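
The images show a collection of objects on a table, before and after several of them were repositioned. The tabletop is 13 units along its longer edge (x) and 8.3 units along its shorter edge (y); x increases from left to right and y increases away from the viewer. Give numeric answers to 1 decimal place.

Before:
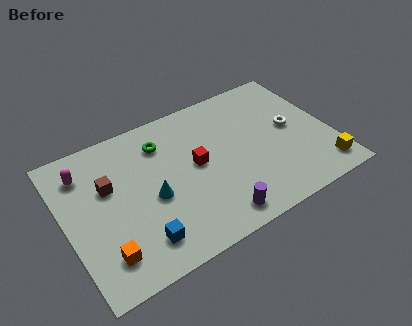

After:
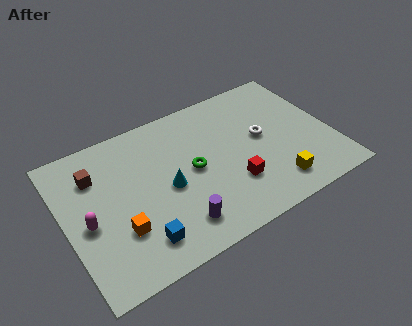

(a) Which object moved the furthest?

the magenta capsule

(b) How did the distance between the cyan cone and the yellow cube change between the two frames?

-3.0

Before: roughly 8.4 units apart; after: 5.4. That's 3.0 units closer together.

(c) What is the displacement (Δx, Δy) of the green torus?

(1.2, -2.2)

The green torus was at about (5.0, 6.4) and moved to about (6.2, 4.2).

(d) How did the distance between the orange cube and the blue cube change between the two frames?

-0.4

The distance was about 1.7 in the first image and 1.3 in the second, so they moved 0.4 units closer together.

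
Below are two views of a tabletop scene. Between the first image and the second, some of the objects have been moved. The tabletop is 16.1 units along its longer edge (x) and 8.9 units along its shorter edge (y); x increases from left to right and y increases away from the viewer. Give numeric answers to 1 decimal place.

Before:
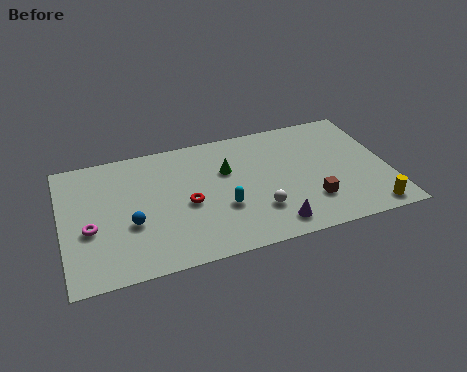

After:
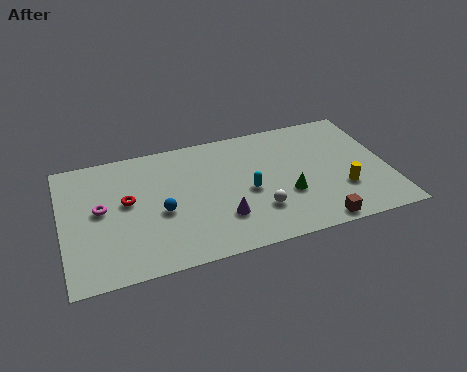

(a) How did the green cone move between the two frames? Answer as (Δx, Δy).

(2.8, -2.6)

The green cone was at about (8.2, 5.8) and moved to about (11.0, 3.2).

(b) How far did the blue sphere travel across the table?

1.6

From (3.3, 3.4) to (4.8, 3.8), the blue sphere covered √(1.5² + 0.4²) ≈ 1.6 units.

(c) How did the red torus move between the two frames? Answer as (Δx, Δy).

(-2.9, 1.0)

From the two frames, the red torus sits at roughly (6.1, 4.0) before and (3.2, 5.0) after.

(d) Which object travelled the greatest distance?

the green cone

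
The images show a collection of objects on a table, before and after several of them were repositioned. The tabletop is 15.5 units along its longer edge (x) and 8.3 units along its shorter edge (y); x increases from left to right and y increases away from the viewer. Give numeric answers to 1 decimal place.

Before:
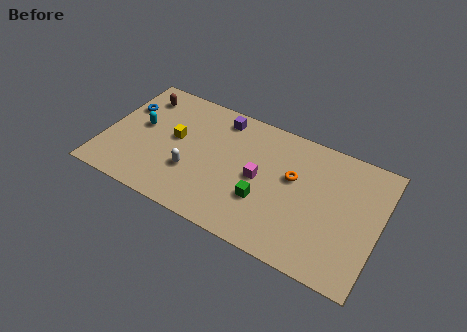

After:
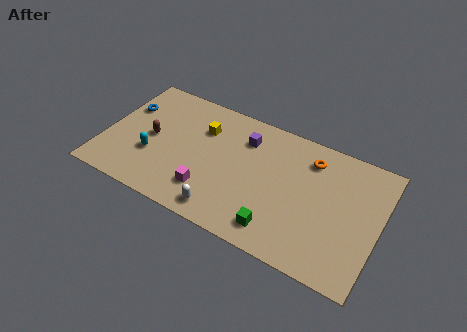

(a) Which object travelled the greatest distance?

the magenta cube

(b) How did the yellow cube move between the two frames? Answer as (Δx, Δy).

(1.4, 1.3)

From the two frames, the yellow cube sits at roughly (3.9, 4.6) before and (5.3, 5.9) after.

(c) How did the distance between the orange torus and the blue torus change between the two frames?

+0.8

Before: roughly 9.7 units apart; after: 10.5. That's 0.8 units further apart.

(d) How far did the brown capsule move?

2.8

The brown capsule was near (1.6, 6.7) before and (2.6, 4.1) after, so it travelled √(1.0² + 2.6²) ≈ 2.8 units.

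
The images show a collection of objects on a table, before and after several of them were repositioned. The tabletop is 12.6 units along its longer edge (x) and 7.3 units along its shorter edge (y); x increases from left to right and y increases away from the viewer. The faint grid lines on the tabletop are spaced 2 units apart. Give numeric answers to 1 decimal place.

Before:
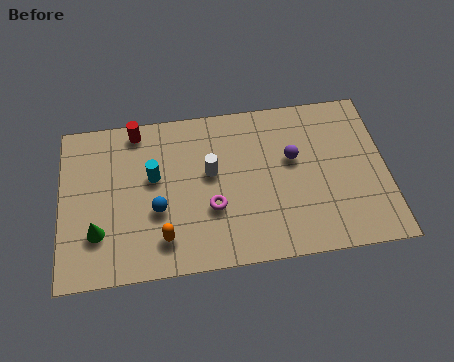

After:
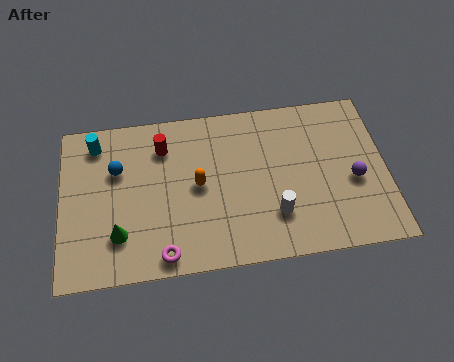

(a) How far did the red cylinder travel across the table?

1.3

The red cylinder was near (3.0, 6.5) before and (4.0, 5.6) after, so it travelled √(1.0² + 0.9²) ≈ 1.3 units.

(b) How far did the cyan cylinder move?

2.8

The cyan cylinder moved from about (3.6, 4.3) to (1.4, 6.1), a distance of √(2.2² + 1.8²) ≈ 2.8.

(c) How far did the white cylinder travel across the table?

3.3

The white cylinder was near (5.8, 4.2) before and (8.2, 2.0) after, so it travelled √(2.4² + 2.2²) ≈ 3.3 units.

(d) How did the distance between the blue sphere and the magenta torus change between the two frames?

+2.2

The distance was about 2.1 in the first image and 4.3 in the second, so they moved 2.2 units further apart.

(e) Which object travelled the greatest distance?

the white cylinder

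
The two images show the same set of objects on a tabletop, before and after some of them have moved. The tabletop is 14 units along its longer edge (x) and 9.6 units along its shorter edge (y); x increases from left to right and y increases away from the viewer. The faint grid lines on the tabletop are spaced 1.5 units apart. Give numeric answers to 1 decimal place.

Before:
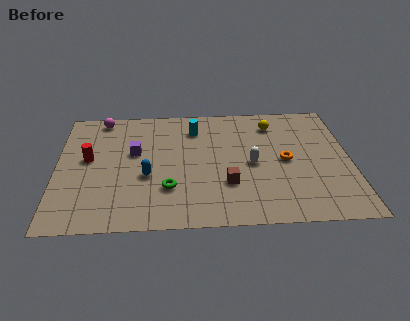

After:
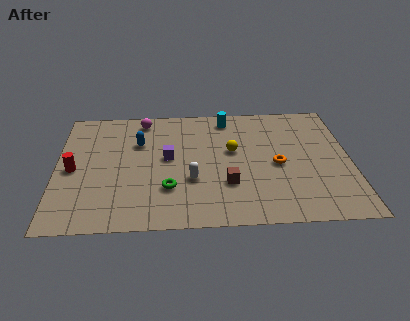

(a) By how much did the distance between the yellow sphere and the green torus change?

-2.9

Before: roughly 7.1 units apart; after: 4.2. That's 2.9 units closer together.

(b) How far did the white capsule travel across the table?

3.1

From (9.3, 4.5) to (6.4, 3.4), the white capsule covered √(2.9² + 1.1²) ≈ 3.1 units.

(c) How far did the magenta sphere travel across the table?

2.0

From (2.1, 8.6) to (4.1, 8.4), the magenta sphere covered √(2.0² + 0.2²) ≈ 2.0 units.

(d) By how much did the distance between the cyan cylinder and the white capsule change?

+1.2

The distance was about 4.0 in the first image and 5.2 in the second, so they moved 1.2 units further apart.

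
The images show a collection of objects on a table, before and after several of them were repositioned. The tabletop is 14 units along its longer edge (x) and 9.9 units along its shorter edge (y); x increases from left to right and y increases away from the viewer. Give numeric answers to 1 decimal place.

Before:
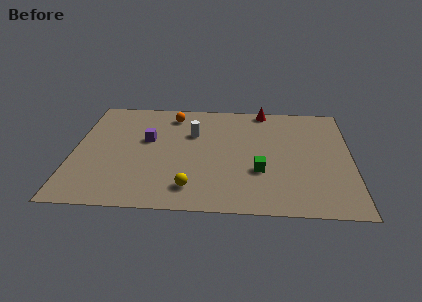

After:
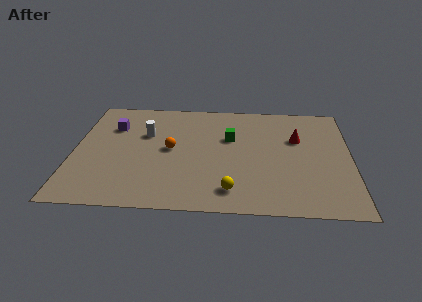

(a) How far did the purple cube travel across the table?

2.1

The purple cube was near (3.7, 5.9) before and (1.9, 7.0) after, so it travelled √(1.8² + 1.1²) ≈ 2.1 units.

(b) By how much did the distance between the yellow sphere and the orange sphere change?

-2.0

Before: roughly 6.6 units apart; after: 4.6. That's 2.0 units closer together.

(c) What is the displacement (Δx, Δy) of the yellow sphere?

(2.0, -0.1)

The yellow sphere started near (6.0, 1.8) and ended near (8.0, 1.7).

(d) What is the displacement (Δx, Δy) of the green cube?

(-1.5, 2.9)

The green cube was at about (9.4, 3.4) and moved to about (7.9, 6.3).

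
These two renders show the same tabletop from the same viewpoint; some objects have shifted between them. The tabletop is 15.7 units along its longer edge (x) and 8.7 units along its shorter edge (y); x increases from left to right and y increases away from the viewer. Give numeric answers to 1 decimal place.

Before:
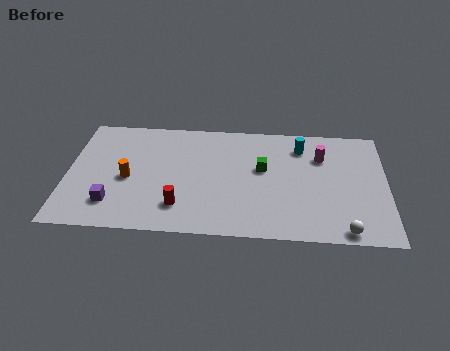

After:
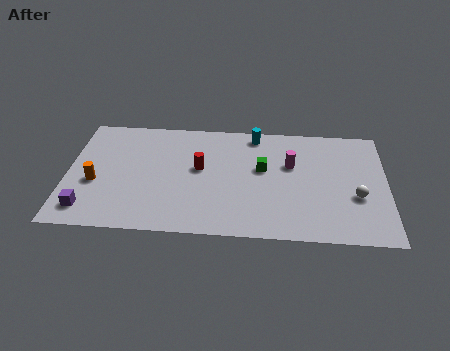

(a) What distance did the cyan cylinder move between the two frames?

2.4

The cyan cylinder was near (11.5, 6.9) before and (9.2, 7.7) after, so it travelled √(2.3² + 0.8²) ≈ 2.4 units.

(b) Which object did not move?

the green cube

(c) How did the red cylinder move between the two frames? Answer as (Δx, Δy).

(0.9, 2.9)

The red cylinder started near (5.6, 2.0) and ended near (6.5, 4.9).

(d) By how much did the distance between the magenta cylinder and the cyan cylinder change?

+1.6

The distance was about 1.2 in the first image and 2.8 in the second, so they moved 1.6 units further apart.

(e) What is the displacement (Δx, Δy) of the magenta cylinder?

(-1.5, -0.7)

The magenta cylinder started near (12.5, 6.2) and ended near (11.0, 5.5).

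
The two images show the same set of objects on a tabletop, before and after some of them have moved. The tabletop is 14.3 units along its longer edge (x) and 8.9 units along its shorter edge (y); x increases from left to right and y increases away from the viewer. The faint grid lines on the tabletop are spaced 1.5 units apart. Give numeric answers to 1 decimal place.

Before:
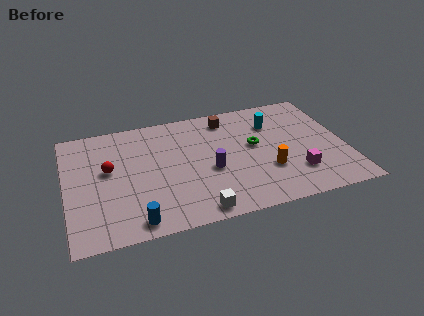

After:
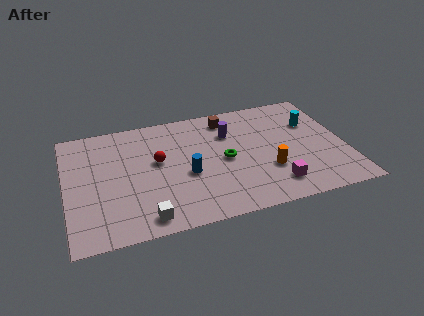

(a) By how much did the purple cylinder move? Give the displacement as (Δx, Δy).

(1.2, 2.6)

The purple cylinder was at about (7.3, 3.7) and moved to about (8.5, 6.3).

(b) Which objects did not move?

the brown cube and the orange cylinder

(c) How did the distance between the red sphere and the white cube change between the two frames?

-1.8

They were about 5.9 units apart before and 4.1 after — 1.8 units closer together.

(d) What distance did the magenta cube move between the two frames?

1.3

The magenta cube was near (11.6, 2.3) before and (10.4, 1.7) after, so it travelled √(1.2² + 0.6²) ≈ 1.3 units.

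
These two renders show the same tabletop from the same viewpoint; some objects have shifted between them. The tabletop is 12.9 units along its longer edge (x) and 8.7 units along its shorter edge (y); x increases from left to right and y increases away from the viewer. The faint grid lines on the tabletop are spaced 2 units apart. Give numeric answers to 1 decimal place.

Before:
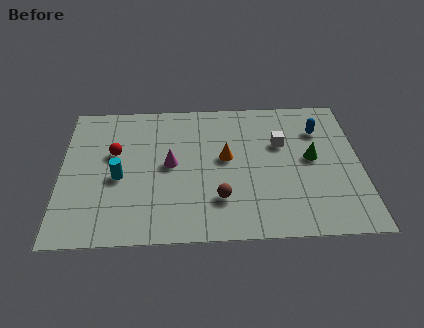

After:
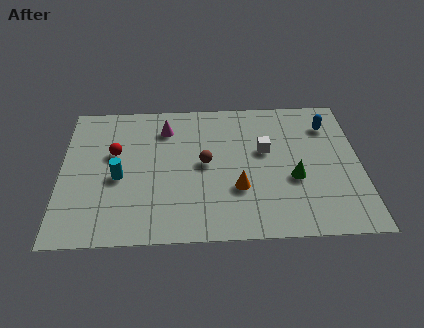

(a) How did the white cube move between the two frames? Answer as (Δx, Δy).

(-0.7, -0.4)

From the two frames, the white cube sits at roughly (9.5, 5.6) before and (8.8, 5.2) after.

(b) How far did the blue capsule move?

0.5

The blue capsule moved from about (11.2, 6.4) to (11.6, 6.7), a distance of √(0.4² + 0.3²) ≈ 0.5.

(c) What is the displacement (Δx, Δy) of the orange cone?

(0.5, -1.9)

From the two frames, the orange cone sits at roughly (7.1, 4.8) before and (7.6, 2.9) after.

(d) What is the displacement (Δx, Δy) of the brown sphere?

(-0.6, 2.2)

The brown sphere was at about (6.8, 2.3) and moved to about (6.2, 4.5).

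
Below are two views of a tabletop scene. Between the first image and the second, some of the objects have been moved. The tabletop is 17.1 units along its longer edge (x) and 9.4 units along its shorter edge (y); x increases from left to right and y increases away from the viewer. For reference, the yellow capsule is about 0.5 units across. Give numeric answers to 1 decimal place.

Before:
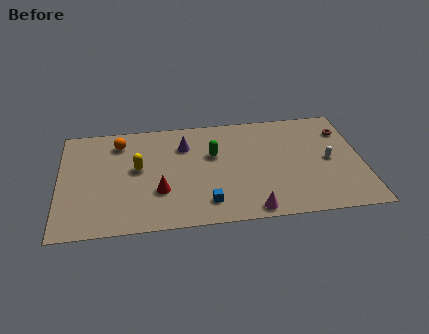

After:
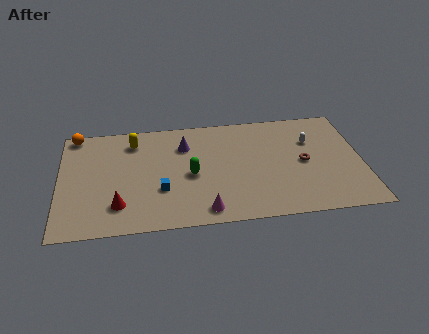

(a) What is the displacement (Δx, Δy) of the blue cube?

(-2.5, 1.4)

From the two frames, the blue cube sits at roughly (8.2, 1.8) before and (5.7, 3.2) after.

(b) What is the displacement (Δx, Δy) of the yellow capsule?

(-0.2, 2.4)

From the two frames, the yellow capsule sits at roughly (4.4, 5.2) before and (4.2, 7.6) after.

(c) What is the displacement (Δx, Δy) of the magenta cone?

(-2.6, 0.3)

The magenta cone was at about (10.7, 0.9) and moved to about (8.1, 1.2).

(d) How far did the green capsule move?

2.1

The green capsule moved from about (8.7, 5.9) to (7.4, 4.3), a distance of √(1.3² + 1.6²) ≈ 2.1.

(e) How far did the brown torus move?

3.5

The brown torus moved from about (16.2, 7.1) to (13.8, 4.6), a distance of √(2.4² + 2.5²) ≈ 3.5.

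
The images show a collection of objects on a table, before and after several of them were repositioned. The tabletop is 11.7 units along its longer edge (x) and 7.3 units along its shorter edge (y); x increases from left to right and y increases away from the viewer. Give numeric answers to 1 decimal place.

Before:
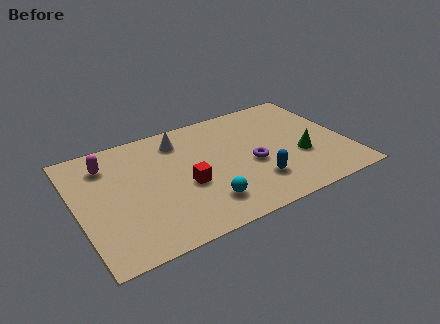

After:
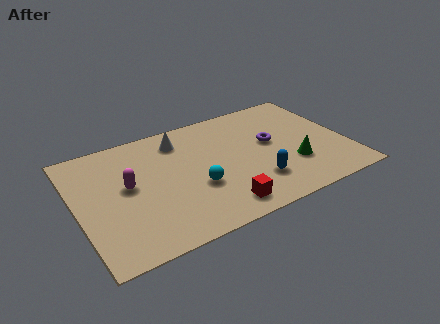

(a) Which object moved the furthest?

the red cube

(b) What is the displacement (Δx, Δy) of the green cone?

(-0.4, -0.4)

The green cone started near (9.6, 2.7) and ended near (9.2, 2.3).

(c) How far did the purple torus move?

1.4

The purple torus was near (7.5, 3.1) before and (8.5, 4.1) after, so it travelled √(1.0² + 1.0²) ≈ 1.4 units.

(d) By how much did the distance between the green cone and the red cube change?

-1.4

Before: roughly 5.0 units apart; after: 3.6. That's 1.4 units closer together.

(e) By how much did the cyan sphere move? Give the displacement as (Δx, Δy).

(-0.2, 1.1)

From the two frames, the cyan sphere sits at roughly (5.2, 1.6) before and (5.0, 2.7) after.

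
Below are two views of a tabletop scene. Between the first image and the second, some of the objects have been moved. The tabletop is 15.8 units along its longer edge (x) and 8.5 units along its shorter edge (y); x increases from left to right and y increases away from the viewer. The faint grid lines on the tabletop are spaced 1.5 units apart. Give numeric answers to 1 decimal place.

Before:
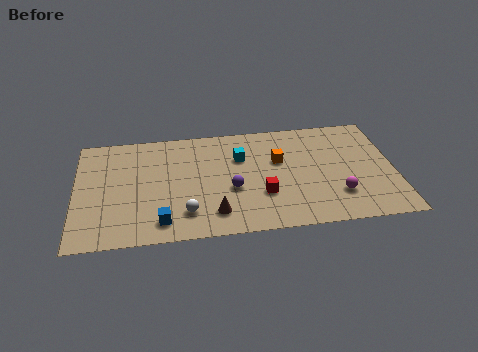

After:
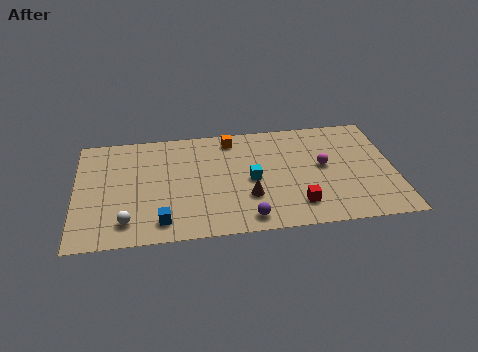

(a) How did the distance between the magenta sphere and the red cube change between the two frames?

-0.6

They were about 3.7 units apart before and 3.1 after — 0.6 units closer together.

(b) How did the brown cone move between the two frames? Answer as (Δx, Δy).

(1.7, 1.0)

The brown cone was at about (6.8, 1.7) and moved to about (8.5, 2.7).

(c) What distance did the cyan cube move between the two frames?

1.9

The cyan cube moved from about (8.2, 5.8) to (8.7, 4.0), a distance of √(0.5² + 1.8²) ≈ 1.9.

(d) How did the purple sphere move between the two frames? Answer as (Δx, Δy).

(0.7, -2.3)

From the two frames, the purple sphere sits at roughly (7.7, 3.4) before and (8.4, 1.1) after.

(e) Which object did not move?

the blue cube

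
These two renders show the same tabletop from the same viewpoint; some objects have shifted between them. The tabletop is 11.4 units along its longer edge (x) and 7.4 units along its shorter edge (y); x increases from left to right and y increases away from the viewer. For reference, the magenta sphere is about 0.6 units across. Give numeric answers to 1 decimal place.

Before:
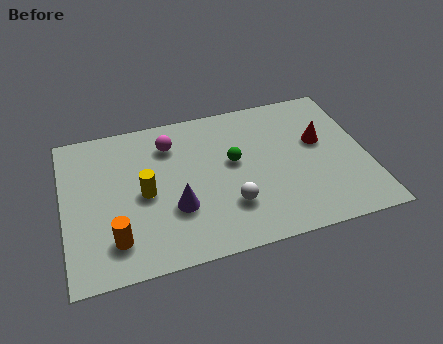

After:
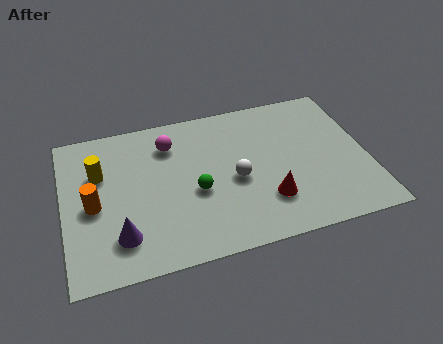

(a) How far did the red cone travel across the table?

3.3

The red cone moved from about (9.7, 4.4) to (7.5, 2.0), a distance of √(2.2² + 2.4²) ≈ 3.3.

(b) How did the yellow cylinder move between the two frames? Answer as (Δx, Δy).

(-1.6, 1.4)

The yellow cylinder was at about (3.0, 3.5) and moved to about (1.4, 4.9).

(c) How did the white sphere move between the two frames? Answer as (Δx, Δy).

(0.3, 1.2)

The white sphere started near (6.1, 2.1) and ended near (6.4, 3.3).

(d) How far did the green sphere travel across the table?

1.9

From (6.4, 4.2) to (4.9, 3.1), the green sphere covered √(1.5² + 1.1²) ≈ 1.9 units.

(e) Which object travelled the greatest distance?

the red cone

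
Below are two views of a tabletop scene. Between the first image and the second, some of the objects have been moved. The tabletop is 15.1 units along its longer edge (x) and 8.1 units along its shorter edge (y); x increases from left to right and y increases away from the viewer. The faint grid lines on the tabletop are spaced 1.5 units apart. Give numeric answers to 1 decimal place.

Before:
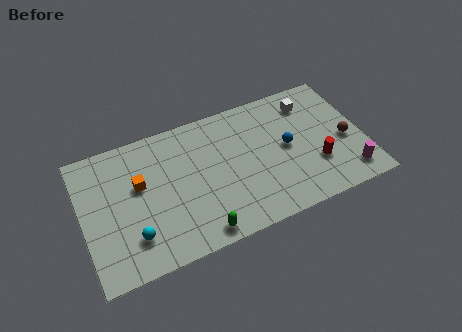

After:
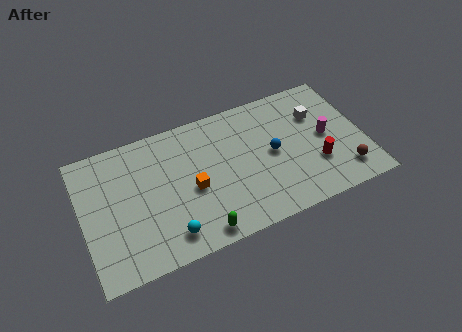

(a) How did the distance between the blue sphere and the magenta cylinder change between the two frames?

-1.2

They were about 4.1 units apart before and 2.9 after — 1.2 units closer together.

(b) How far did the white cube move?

0.9

The white cube was near (12.5, 6.5) before and (12.8, 5.6) after, so it travelled √(0.3² + 0.9²) ≈ 0.9 units.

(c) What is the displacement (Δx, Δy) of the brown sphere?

(-0.3, -1.9)

The brown sphere started near (14.1, 3.5) and ended near (13.8, 1.6).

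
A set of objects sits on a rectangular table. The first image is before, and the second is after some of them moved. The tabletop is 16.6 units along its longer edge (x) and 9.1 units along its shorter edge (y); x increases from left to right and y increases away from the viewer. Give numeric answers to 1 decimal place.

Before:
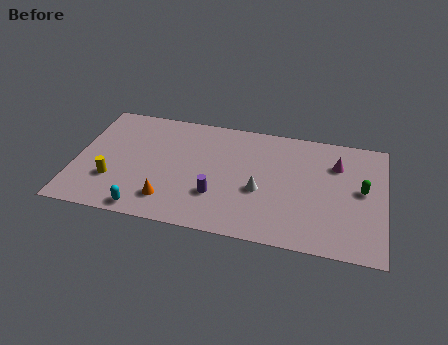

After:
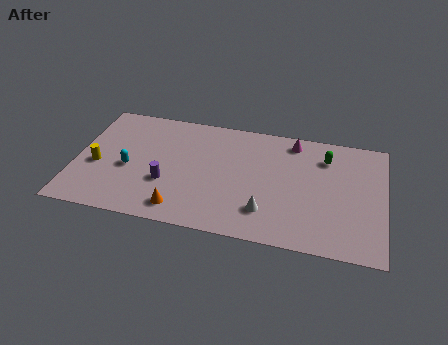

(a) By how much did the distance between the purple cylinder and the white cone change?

+3.0

They were about 2.5 units apart before and 5.5 after — 3.0 units further apart.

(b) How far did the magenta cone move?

2.7

The magenta cone was near (14.0, 6.6) before and (11.6, 7.9) after, so it travelled √(2.4² + 1.3²) ≈ 2.7 units.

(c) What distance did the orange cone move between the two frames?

0.9

The orange cone moved from about (5.2, 1.9) to (5.9, 1.4), a distance of √(0.7² + 0.5²) ≈ 0.9.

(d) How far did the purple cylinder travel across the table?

2.7

The purple cylinder was near (7.7, 2.8) before and (5.0, 3.2) after, so it travelled √(2.7² + 0.4²) ≈ 2.7 units.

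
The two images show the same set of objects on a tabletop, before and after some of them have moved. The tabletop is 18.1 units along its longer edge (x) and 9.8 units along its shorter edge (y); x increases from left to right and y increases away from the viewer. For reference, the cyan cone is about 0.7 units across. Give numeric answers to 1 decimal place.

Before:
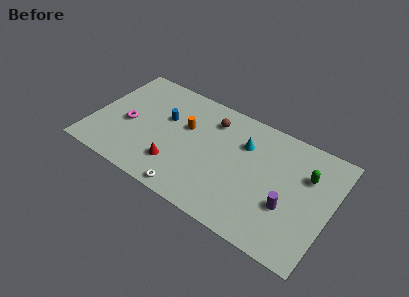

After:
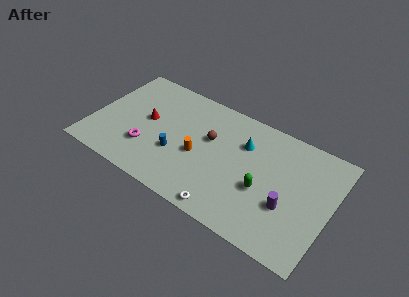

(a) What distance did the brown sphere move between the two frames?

1.7

From (8.7, 7.7) to (8.8, 6.0), the brown sphere covered √(0.1² + 1.7²) ≈ 1.7 units.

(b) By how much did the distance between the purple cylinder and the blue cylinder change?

-1.6

They were about 10.1 units apart before and 8.5 after — 1.6 units closer together.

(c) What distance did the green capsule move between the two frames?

4.0

From (16.1, 6.7) to (13.2, 3.9), the green capsule covered √(2.9² + 2.8²) ≈ 4.0 units.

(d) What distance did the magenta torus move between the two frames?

2.2

From (2.7, 4.3) to (4.4, 2.9), the magenta torus covered √(1.7² + 1.4²) ≈ 2.2 units.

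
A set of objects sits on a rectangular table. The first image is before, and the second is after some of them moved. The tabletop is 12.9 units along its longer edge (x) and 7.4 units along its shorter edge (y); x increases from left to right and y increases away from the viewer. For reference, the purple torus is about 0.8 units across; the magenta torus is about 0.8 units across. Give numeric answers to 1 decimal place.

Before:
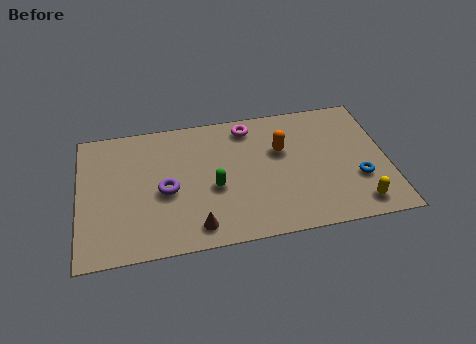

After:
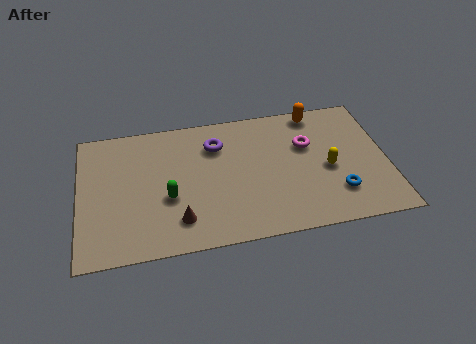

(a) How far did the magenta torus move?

2.8

From (7.2, 6.3) to (9.6, 4.8), the magenta torus covered √(2.4² + 1.5²) ≈ 2.8 units.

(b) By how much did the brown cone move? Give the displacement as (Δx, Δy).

(-0.7, 0.5)

The brown cone was at about (4.8, 1.1) and moved to about (4.1, 1.6).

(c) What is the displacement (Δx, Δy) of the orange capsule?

(1.6, 1.9)

The orange capsule was at about (8.5, 4.7) and moved to about (10.1, 6.6).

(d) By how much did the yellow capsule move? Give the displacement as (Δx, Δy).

(-1.1, 2.2)

The yellow capsule started near (11.5, 1.1) and ended near (10.4, 3.3).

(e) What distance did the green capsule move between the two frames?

1.9

The green capsule moved from about (5.6, 3.1) to (3.7, 2.9), a distance of √(1.9² + 0.2²) ≈ 1.9.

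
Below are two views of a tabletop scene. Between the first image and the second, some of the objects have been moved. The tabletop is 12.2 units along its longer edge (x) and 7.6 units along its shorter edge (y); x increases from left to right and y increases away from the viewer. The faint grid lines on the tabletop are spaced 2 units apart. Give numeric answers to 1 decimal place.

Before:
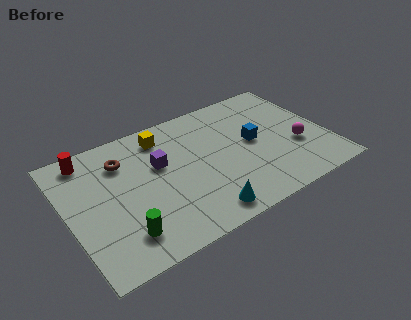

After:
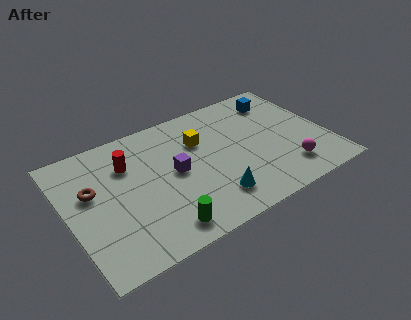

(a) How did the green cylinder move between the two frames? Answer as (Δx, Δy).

(1.7, -0.5)

From the two frames, the green cylinder sits at roughly (2.2, 1.6) before and (3.9, 1.1) after.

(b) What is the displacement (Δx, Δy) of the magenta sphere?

(-0.7, -1.2)

The magenta sphere was at about (10.7, 2.8) and moved to about (10.0, 1.6).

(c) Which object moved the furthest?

the blue cube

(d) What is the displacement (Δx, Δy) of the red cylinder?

(1.7, -1.2)

The red cylinder was at about (1.3, 6.6) and moved to about (3.0, 5.4).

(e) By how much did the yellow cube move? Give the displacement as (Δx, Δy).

(1.6, -1.1)

The yellow cube started near (4.8, 6.3) and ended near (6.4, 5.2).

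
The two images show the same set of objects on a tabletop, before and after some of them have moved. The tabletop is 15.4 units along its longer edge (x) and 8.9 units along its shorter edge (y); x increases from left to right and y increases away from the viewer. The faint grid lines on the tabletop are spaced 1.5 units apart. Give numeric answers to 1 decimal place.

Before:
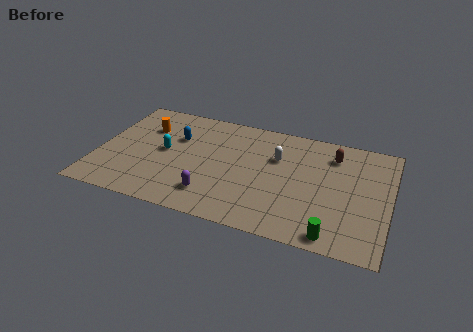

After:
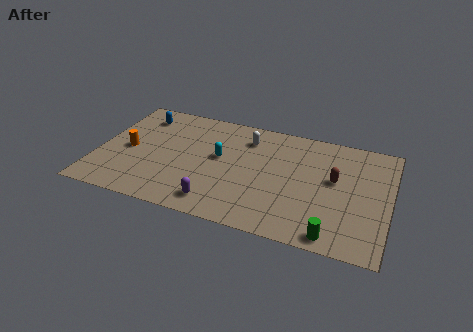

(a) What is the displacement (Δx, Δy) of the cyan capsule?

(2.9, 0.4)

The cyan capsule was at about (3.5, 4.6) and moved to about (6.4, 5.0).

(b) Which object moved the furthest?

the cyan capsule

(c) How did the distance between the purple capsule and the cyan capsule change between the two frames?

-0.3

Before: roughly 3.9 units apart; after: 3.6. That's 0.3 units closer together.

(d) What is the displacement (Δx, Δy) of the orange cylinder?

(-0.7, -2.1)

The orange cylinder was at about (2.3, 6.3) and moved to about (1.6, 4.2).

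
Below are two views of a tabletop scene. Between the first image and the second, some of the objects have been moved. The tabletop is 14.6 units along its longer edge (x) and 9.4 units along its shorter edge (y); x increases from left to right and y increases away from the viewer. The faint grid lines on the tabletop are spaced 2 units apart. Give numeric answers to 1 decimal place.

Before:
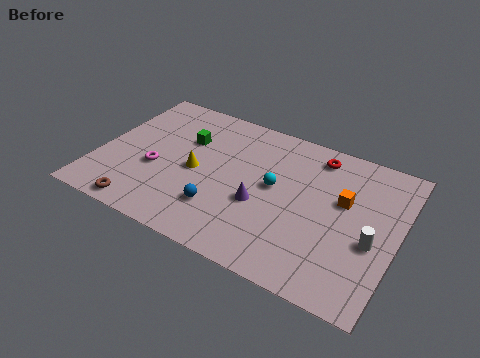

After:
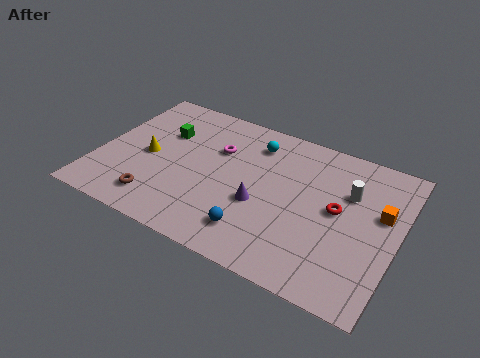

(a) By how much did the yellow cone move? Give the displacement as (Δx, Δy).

(-2.4, 0.0)

The yellow cone was at about (4.8, 4.4) and moved to about (2.4, 4.4).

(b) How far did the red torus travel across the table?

3.3

From (10.3, 8.0) to (11.7, 5.0), the red torus covered √(1.4² + 3.0²) ≈ 3.3 units.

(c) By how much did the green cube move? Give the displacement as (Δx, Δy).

(-1.1, 0.0)

The green cube started near (4.0, 6.3) and ended near (2.9, 6.3).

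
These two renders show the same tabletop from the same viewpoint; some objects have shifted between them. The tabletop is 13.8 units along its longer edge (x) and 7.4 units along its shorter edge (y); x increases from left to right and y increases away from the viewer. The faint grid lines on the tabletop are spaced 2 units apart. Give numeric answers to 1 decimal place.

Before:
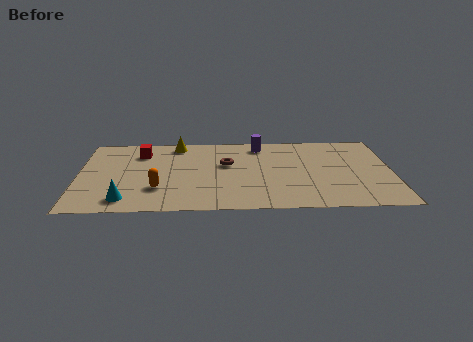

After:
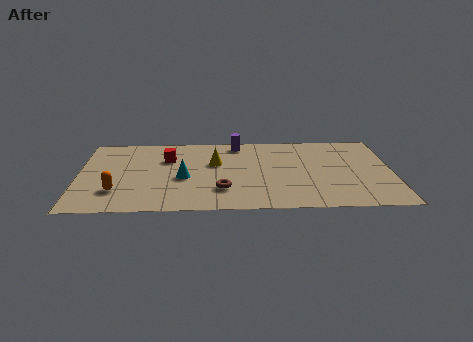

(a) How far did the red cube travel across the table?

1.3

The red cube was near (2.7, 5.7) before and (3.9, 5.1) after, so it travelled √(1.2² + 0.6²) ≈ 1.3 units.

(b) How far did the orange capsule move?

1.8

The orange capsule moved from about (3.5, 2.2) to (1.7, 2.0), a distance of √(1.8² + 0.2²) ≈ 1.8.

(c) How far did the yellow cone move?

2.5

The yellow cone was near (4.3, 6.5) before and (6.0, 4.6) after, so it travelled √(1.7² + 1.9²) ≈ 2.5 units.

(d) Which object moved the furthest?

the cyan cone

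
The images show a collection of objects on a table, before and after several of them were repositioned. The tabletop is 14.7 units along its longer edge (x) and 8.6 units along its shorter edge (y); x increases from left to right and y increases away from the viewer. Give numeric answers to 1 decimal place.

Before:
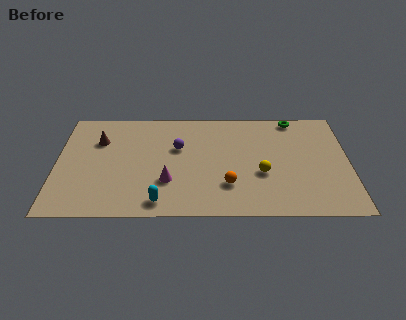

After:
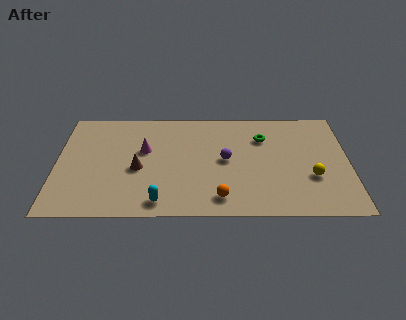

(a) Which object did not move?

the cyan capsule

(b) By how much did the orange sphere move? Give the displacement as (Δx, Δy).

(-0.4, -1.0)

The orange sphere started near (8.6, 2.4) and ended near (8.2, 1.4).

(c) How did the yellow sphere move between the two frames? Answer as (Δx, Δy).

(2.5, -0.3)

From the two frames, the yellow sphere sits at roughly (10.3, 3.3) before and (12.8, 3.0) after.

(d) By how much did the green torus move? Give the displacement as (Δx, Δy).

(-1.6, -1.6)

The green torus started near (12.0, 7.8) and ended near (10.4, 6.2).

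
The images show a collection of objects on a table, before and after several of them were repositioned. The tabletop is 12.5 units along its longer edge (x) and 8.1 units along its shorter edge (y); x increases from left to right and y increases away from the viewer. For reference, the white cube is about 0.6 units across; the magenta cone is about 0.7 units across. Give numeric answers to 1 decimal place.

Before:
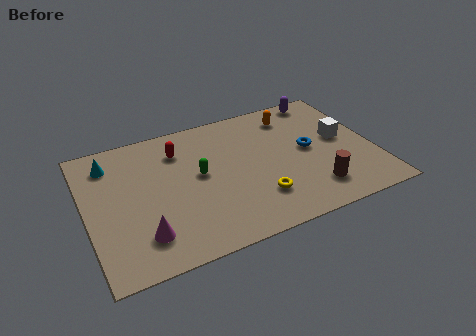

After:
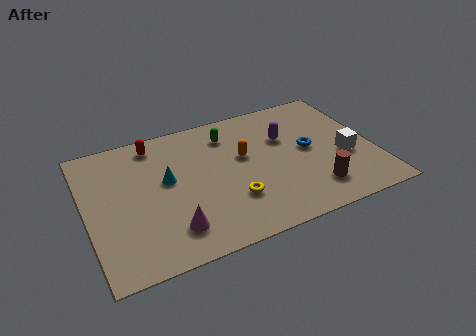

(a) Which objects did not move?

the brown cylinder and the blue torus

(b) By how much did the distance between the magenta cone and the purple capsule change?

-3.7

Before: roughly 10.2 units apart; after: 6.5. That's 3.7 units closer together.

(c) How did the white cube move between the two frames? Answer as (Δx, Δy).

(0.0, -1.2)

The white cube was at about (11.2, 4.4) and moved to about (11.2, 3.2).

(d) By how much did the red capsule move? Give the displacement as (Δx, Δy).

(-1.0, 0.8)

From the two frames, the red capsule sits at roughly (4.2, 6.2) before and (3.2, 7.0) after.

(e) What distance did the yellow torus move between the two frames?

1.1

The yellow torus was near (7.2, 2.1) before and (6.1, 2.4) after, so it travelled √(1.1² + 0.3²) ≈ 1.1 units.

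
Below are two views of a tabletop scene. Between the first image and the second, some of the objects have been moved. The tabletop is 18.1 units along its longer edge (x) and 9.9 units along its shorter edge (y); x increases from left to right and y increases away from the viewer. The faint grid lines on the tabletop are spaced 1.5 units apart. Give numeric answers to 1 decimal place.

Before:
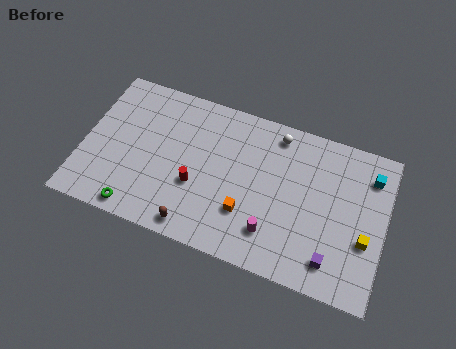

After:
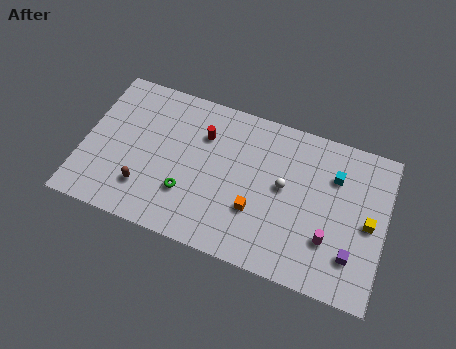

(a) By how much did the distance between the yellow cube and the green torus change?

-2.8

The distance was about 13.7 in the first image and 10.9 in the second, so they moved 2.8 units closer together.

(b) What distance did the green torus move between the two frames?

3.4

From (3.6, 1.0) to (6.4, 3.0), the green torus covered √(2.8² + 2.0²) ≈ 3.4 units.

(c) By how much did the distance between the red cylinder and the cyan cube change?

-3.0

The distance was about 10.9 in the first image and 7.9 in the second, so they moved 3.0 units closer together.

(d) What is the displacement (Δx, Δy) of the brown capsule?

(-3.2, 1.4)

From the two frames, the brown capsule sits at roughly (7.1, 1.1) before and (3.9, 2.5) after.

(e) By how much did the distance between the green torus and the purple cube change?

-1.7

They were about 11.6 units apart before and 9.9 after — 1.7 units closer together.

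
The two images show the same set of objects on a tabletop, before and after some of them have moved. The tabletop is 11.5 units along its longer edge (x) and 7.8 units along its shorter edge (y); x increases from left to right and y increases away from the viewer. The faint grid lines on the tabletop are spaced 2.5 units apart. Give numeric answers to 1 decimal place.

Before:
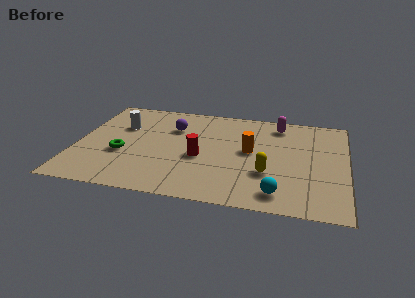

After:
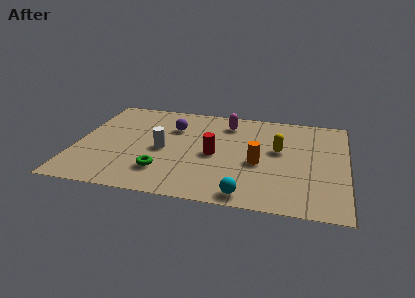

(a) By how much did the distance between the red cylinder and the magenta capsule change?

-1.9

They were about 4.6 units apart before and 2.7 after — 1.9 units closer together.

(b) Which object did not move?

the purple sphere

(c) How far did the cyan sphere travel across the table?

1.4

The cyan sphere was near (8.7, 1.2) before and (7.4, 0.8) after, so it travelled √(1.3² + 0.4²) ≈ 1.4 units.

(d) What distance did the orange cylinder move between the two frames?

1.0

The orange cylinder moved from about (7.4, 4.2) to (7.8, 3.3), a distance of √(0.4² + 0.9²) ≈ 1.0.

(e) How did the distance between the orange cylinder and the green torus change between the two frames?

-1.3

Before: roughly 5.5 units apart; after: 4.2. That's 1.3 units closer together.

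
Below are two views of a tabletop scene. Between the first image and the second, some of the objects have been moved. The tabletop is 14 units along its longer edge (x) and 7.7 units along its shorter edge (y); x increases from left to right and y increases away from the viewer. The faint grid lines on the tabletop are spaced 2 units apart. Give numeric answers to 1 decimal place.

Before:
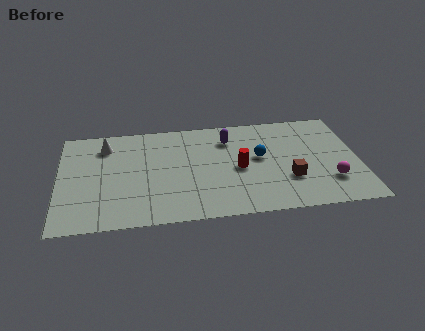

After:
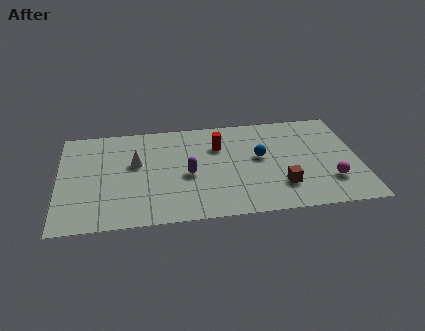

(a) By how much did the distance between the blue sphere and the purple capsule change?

+1.4

They were about 2.1 units apart before and 3.5 after — 1.4 units further apart.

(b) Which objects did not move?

the magenta sphere and the blue sphere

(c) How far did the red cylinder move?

2.0

The red cylinder was near (8.4, 3.6) before and (7.5, 5.4) after, so it travelled √(0.9² + 1.8²) ≈ 2.0 units.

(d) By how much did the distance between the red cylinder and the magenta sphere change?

+1.6

Before: roughly 4.5 units apart; after: 6.1. That's 1.6 units further apart.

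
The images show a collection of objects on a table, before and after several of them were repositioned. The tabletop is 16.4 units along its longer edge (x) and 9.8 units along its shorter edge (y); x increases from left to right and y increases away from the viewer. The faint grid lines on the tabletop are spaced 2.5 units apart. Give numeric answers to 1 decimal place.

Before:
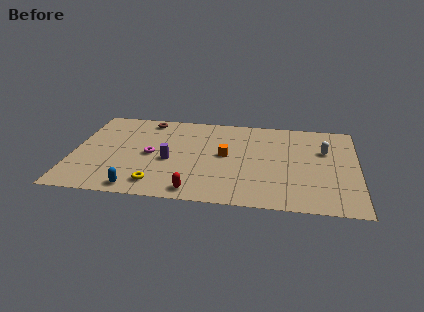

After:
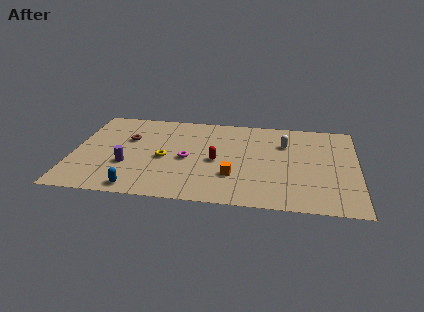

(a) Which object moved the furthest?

the red capsule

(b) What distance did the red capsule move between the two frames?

3.6

The red capsule was near (7.2, 1.1) before and (8.3, 4.5) after, so it travelled √(1.1² + 3.4²) ≈ 3.6 units.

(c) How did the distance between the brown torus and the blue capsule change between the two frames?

-2.2

The distance was about 7.6 in the first image and 5.4 in the second, so they moved 2.2 units closer together.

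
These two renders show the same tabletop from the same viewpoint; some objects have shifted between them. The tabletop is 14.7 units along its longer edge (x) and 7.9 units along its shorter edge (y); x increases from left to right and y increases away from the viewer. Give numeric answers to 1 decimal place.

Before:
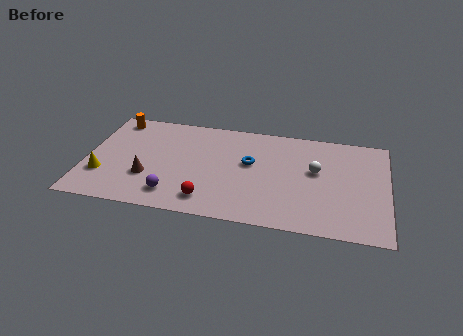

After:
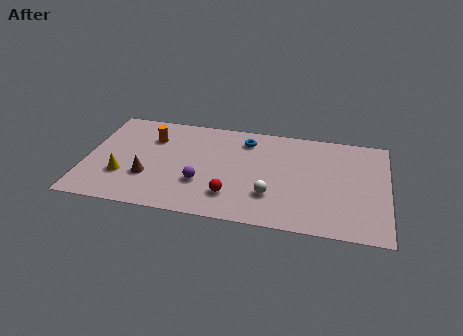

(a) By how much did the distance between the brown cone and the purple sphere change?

+0.9

They were about 1.7 units apart before and 2.6 after — 0.9 units further apart.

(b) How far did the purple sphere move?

1.7

The purple sphere moved from about (4.4, 1.5) to (5.7, 2.6), a distance of √(1.3² + 1.1²) ≈ 1.7.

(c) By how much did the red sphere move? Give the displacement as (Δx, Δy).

(1.1, 0.5)

The red sphere was at about (6.1, 1.4) and moved to about (7.2, 1.9).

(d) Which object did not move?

the brown cone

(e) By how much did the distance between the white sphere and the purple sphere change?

-4.1

The distance was about 7.5 in the first image and 3.4 in the second, so they moved 4.1 units closer together.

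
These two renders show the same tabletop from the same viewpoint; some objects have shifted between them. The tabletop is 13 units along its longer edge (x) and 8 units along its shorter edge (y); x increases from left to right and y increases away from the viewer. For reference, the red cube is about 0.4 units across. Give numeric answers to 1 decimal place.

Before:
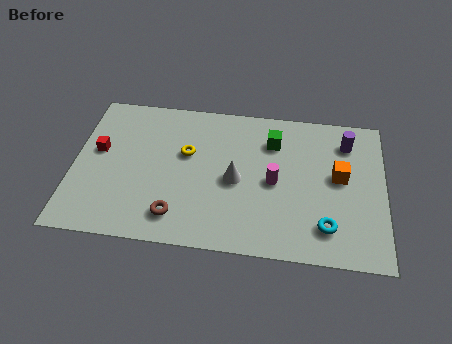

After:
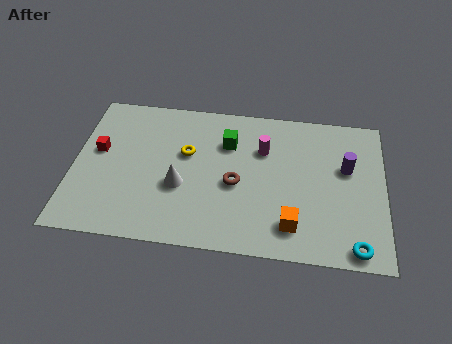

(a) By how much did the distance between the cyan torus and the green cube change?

+2.4

They were about 4.9 units apart before and 7.3 after — 2.4 units further apart.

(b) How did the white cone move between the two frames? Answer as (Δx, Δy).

(-2.3, -0.6)

The white cone was at about (6.8, 3.7) and moved to about (4.5, 3.1).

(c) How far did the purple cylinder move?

1.4

The purple cylinder was near (11.4, 6.3) before and (11.4, 4.9) after, so it travelled √(0.0² + 1.4²) ≈ 1.4 units.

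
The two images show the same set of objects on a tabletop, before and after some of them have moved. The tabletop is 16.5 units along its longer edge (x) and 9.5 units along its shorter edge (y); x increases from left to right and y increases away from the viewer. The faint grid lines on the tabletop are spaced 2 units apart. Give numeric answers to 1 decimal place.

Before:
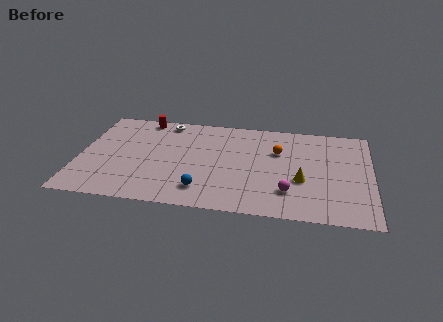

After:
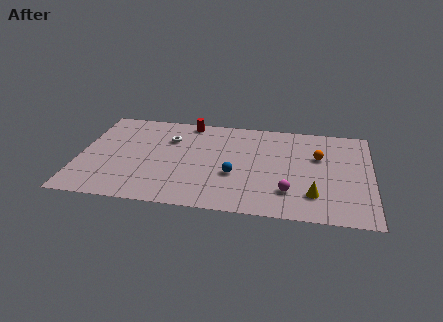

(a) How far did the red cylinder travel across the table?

2.6

The red cylinder was near (3.4, 8.6) before and (6.0, 8.6) after, so it travelled √(2.6² + 0.0²) ≈ 2.6 units.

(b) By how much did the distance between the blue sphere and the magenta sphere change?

-1.5

Before: roughly 4.8 units apart; after: 3.3. That's 1.5 units closer together.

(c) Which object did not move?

the magenta sphere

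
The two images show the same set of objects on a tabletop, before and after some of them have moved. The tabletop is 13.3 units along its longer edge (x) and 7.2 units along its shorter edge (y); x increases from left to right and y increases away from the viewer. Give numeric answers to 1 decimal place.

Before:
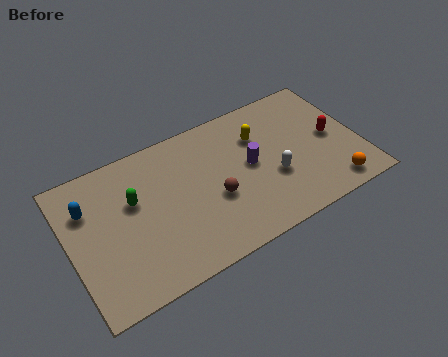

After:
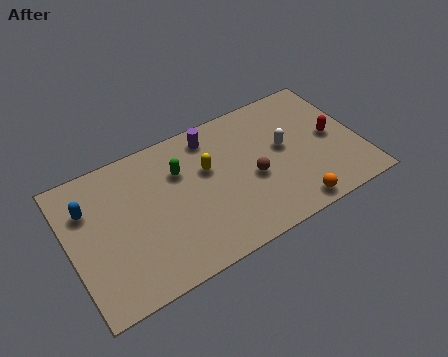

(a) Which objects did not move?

the blue capsule and the red capsule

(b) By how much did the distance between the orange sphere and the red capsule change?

+1.0

The distance was about 2.6 in the first image and 3.6 in the second, so they moved 1.0 units further apart.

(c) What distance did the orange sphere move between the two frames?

1.9

The orange sphere was near (11.7, 1.0) before and (9.8, 0.8) after, so it travelled √(1.9² + 0.2²) ≈ 1.9 units.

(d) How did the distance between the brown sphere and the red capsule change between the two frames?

-1.8

Before: roughly 5.6 units apart; after: 3.8. That's 1.8 units closer together.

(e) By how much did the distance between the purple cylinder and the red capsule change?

+2.1

The distance was about 3.8 in the first image and 5.9 in the second, so they moved 2.1 units further apart.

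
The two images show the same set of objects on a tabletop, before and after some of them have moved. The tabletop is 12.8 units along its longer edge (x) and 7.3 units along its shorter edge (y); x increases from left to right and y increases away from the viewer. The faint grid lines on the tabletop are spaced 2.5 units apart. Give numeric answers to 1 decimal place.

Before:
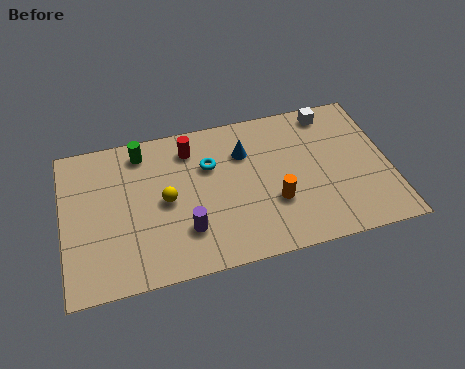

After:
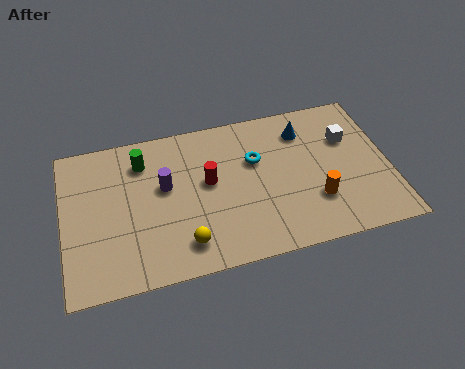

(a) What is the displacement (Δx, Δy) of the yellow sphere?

(0.6, -2.2)

The yellow sphere was at about (4.0, 3.6) and moved to about (4.6, 1.4).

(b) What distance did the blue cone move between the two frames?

2.5

From (7.2, 5.2) to (9.6, 5.7), the blue cone covered √(2.4² + 0.5²) ≈ 2.5 units.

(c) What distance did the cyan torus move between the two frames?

1.8

From (5.8, 4.9) to (7.6, 4.7), the cyan torus covered √(1.8² + 0.2²) ≈ 1.8 units.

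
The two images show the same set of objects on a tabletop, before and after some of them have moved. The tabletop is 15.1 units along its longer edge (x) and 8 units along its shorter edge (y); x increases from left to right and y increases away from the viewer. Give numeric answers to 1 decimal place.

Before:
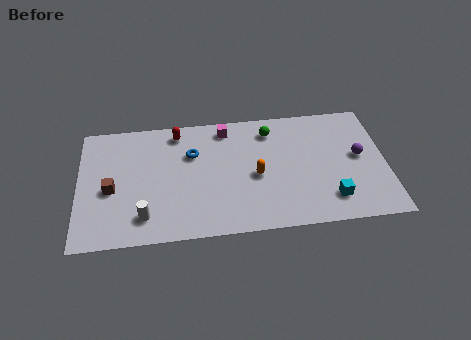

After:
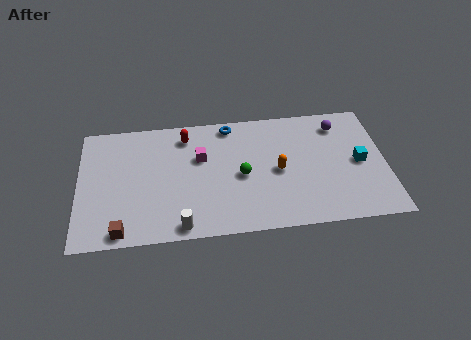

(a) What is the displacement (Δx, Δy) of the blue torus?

(1.9, 1.7)

The blue torus was at about (5.6, 5.4) and moved to about (7.5, 7.1).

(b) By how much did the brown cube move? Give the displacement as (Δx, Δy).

(0.5, -2.7)

From the two frames, the brown cube sits at roughly (1.6, 3.5) before and (2.1, 0.8) after.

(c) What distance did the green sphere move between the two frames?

3.2

The green sphere moved from about (9.5, 6.5) to (8.0, 3.7), a distance of √(1.5² + 2.8²) ≈ 3.2.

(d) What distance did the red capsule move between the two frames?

0.5

The red capsule moved from about (4.9, 6.9) to (5.3, 6.6), a distance of √(0.4² + 0.3²) ≈ 0.5.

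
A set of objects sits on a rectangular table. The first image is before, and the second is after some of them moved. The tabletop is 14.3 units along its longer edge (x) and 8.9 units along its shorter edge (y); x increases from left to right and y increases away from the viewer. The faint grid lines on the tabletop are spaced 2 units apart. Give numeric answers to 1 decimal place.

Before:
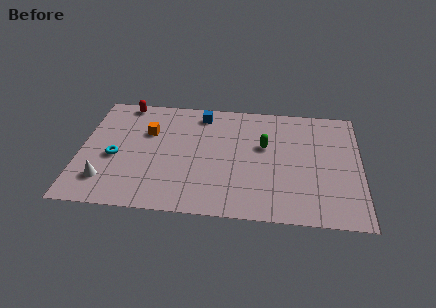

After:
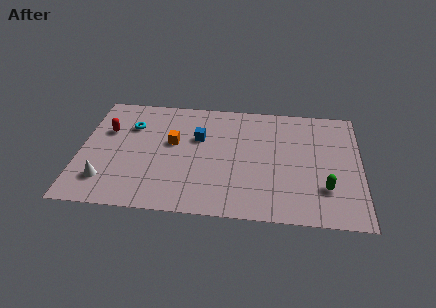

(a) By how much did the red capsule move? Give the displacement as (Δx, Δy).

(-0.8, -2.3)

The red capsule was at about (2.1, 8.1) and moved to about (1.3, 5.8).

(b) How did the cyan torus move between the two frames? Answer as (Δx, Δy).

(0.7, 2.5)

The cyan torus started near (1.8, 3.8) and ended near (2.5, 6.3).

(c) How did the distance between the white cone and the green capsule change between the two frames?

+2.4

They were about 8.7 units apart before and 11.1 after — 2.4 units further apart.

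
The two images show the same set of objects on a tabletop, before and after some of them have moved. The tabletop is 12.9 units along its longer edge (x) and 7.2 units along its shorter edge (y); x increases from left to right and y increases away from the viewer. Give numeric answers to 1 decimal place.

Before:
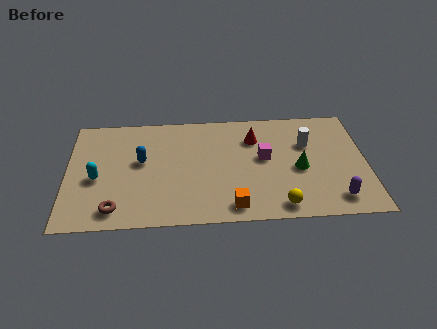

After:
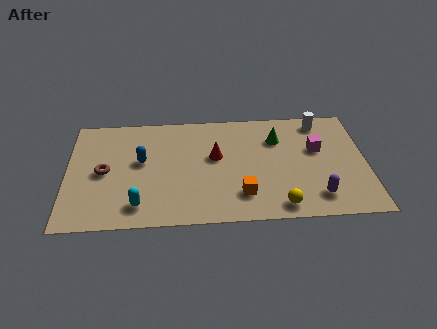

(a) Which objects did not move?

the blue capsule and the yellow sphere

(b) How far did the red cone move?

2.0

From (8.1, 5.3) to (6.4, 4.2), the red cone covered √(1.7² + 1.1²) ≈ 2.0 units.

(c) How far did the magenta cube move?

2.3

The magenta cube moved from about (8.5, 4.0) to (10.8, 4.4), a distance of √(2.3² + 0.4²) ≈ 2.3.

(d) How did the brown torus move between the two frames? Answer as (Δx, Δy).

(-0.5, 2.4)

From the two frames, the brown torus sits at roughly (2.1, 1.1) before and (1.6, 3.5) after.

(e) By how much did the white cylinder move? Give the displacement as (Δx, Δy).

(0.6, 1.4)

From the two frames, the white cylinder sits at roughly (10.4, 4.8) before and (11.0, 6.2) after.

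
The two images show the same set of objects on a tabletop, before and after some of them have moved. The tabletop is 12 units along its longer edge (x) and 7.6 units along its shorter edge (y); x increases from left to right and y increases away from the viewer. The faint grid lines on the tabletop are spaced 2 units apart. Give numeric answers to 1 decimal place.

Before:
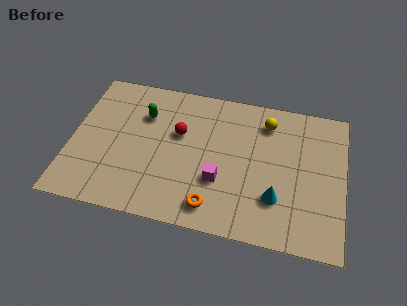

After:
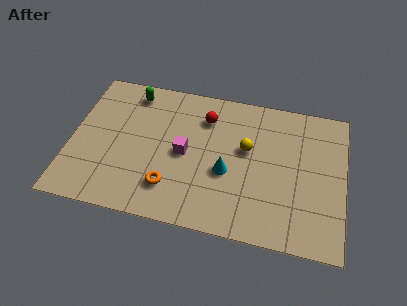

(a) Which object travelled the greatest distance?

the cyan cone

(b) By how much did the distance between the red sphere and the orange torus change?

+0.3

They were about 3.9 units apart before and 4.2 after — 0.3 units further apart.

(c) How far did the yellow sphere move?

1.8

The yellow sphere was near (8.5, 6.1) before and (7.7, 4.5) after, so it travelled √(0.8² + 1.6²) ≈ 1.8 units.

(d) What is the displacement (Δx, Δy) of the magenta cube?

(-1.6, 1.1)

The magenta cube was at about (6.6, 2.6) and moved to about (5.0, 3.7).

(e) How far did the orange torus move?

2.0

The orange torus was near (6.4, 1.2) before and (4.5, 1.8) after, so it travelled √(1.9² + 0.6²) ≈ 2.0 units.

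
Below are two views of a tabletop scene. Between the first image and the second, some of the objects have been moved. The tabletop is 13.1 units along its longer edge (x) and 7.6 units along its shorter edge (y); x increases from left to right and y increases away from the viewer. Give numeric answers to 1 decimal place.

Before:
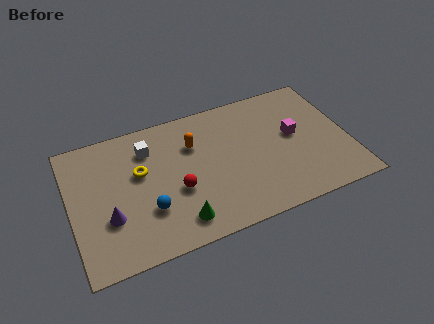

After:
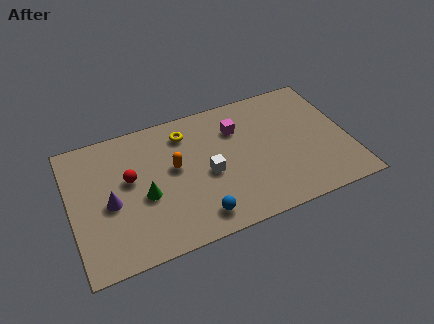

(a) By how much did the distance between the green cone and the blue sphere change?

+1.3

They were about 1.7 units apart before and 3.0 after — 1.3 units further apart.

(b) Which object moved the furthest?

the white cube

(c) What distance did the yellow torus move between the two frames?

2.7

The yellow torus moved from about (3.3, 4.6) to (5.6, 6.1), a distance of √(2.3² + 1.5²) ≈ 2.7.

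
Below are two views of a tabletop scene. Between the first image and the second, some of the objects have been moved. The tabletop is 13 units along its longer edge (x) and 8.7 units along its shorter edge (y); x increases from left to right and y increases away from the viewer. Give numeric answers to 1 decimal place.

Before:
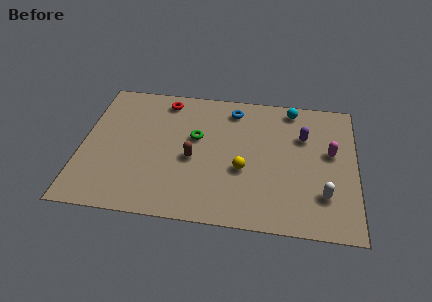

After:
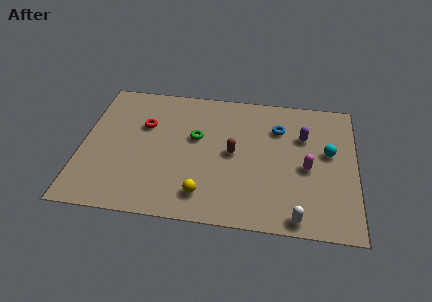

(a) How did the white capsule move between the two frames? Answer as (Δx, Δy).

(-1.2, -1.5)

The white capsule started near (11.5, 2.3) and ended near (10.3, 0.8).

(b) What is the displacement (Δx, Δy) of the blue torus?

(2.2, -1.0)

From the two frames, the blue torus sits at roughly (7.1, 7.3) before and (9.3, 6.3) after.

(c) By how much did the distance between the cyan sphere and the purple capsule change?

-0.4

They were about 1.9 units apart before and 1.5 after — 0.4 units closer together.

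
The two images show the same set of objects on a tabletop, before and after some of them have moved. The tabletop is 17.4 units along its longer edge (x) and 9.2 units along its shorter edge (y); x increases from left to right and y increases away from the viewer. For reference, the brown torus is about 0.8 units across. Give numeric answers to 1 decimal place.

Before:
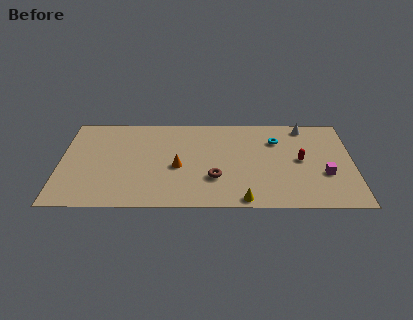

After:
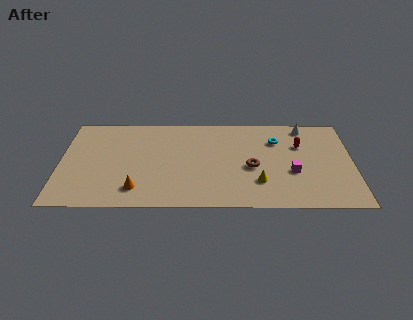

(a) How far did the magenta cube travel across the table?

1.9

From (15.7, 3.3) to (13.8, 3.5), the magenta cube covered √(1.9² + 0.2²) ≈ 1.9 units.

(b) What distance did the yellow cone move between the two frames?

1.9

The yellow cone moved from about (10.9, 0.8) to (11.8, 2.5), a distance of √(0.9² + 1.7²) ≈ 1.9.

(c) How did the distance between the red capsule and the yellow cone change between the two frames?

-0.7

The distance was about 5.2 in the first image and 4.5 in the second, so they moved 0.7 units closer together.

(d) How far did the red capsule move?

1.5

The red capsule moved from about (14.3, 4.7) to (14.3, 6.2), a distance of √(0.0² + 1.5²) ≈ 1.5.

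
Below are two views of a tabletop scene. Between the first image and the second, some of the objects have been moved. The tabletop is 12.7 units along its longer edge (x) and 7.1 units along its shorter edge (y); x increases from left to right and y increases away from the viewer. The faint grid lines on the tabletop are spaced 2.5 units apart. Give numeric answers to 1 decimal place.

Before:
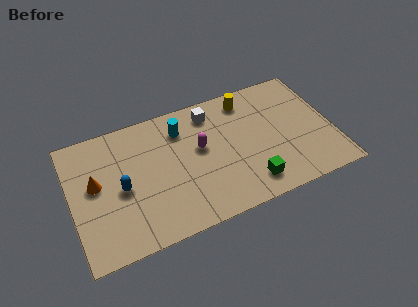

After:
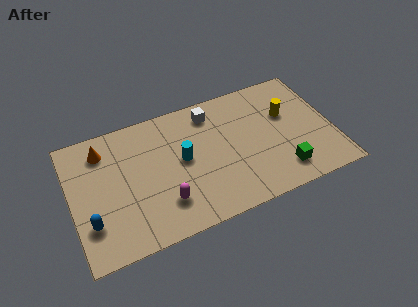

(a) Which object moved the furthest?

the magenta capsule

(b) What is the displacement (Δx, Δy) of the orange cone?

(0.5, 1.7)

The orange cone was at about (1.2, 4.0) and moved to about (1.7, 5.7).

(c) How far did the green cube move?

1.6

The green cube moved from about (8.4, 1.3) to (10.0, 1.4), a distance of √(1.6² + 0.1²) ≈ 1.6.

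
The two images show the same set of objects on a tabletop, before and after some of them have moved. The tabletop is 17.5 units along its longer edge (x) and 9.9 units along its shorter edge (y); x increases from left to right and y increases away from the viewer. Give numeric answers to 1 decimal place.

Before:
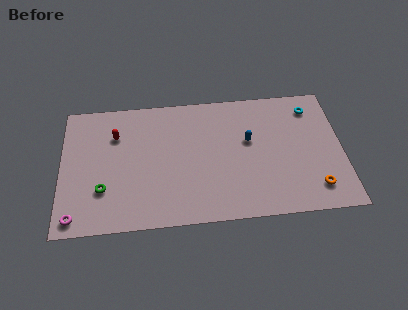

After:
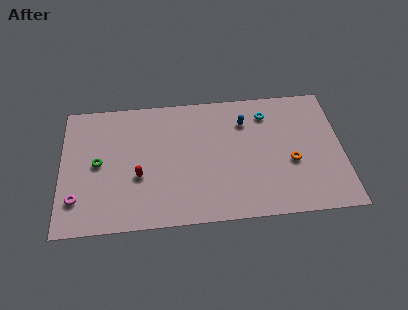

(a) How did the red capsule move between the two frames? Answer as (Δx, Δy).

(1.4, -3.3)

From the two frames, the red capsule sits at roughly (3.4, 7.1) before and (4.8, 3.8) after.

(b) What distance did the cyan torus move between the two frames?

2.8

From (15.7, 8.1) to (12.9, 7.9), the cyan torus covered √(2.8² + 0.2²) ≈ 2.8 units.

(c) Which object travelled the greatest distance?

the red capsule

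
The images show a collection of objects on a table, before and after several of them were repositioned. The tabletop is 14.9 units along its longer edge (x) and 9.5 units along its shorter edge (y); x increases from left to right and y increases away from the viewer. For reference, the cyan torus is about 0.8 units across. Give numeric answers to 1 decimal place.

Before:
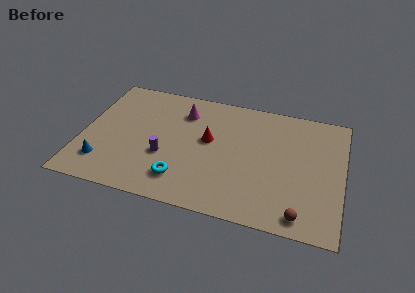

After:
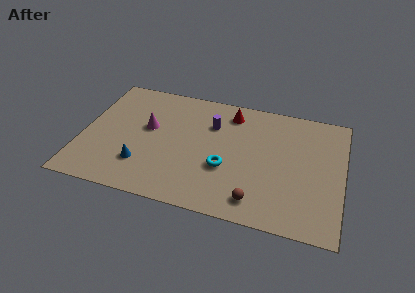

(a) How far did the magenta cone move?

2.6

The magenta cone moved from about (5.6, 7.3) to (3.7, 5.5), a distance of √(1.9² + 1.8²) ≈ 2.6.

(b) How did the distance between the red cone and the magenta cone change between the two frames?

+2.7

The distance was about 2.5 in the first image and 5.2 in the second, so they moved 2.7 units further apart.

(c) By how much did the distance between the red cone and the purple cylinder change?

-1.5

The distance was about 3.1 in the first image and 1.6 in the second, so they moved 1.5 units closer together.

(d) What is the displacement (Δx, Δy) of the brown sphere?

(-2.5, 0.4)

The brown sphere started near (12.7, 1.1) and ended near (10.2, 1.5).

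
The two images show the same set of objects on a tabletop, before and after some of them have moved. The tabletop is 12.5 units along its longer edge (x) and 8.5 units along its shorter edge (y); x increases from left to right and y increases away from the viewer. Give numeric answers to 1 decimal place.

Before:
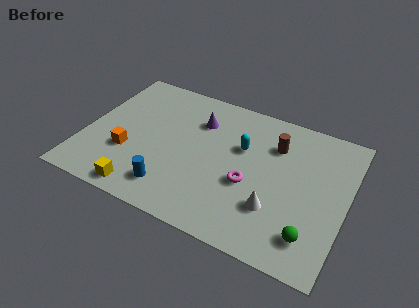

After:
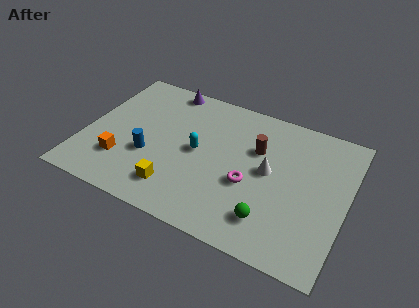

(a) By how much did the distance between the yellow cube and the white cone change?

-1.3

Before: roughly 6.3 units apart; after: 5.0. That's 1.3 units closer together.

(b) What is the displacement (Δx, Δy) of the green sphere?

(-1.9, 0.1)

The green sphere started near (11.1, 1.7) and ended near (9.2, 1.8).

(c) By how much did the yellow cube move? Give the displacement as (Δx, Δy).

(1.5, 0.8)

The yellow cube started near (3.2, 0.9) and ended near (4.7, 1.7).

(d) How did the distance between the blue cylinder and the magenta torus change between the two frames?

+0.9

They were about 3.9 units apart before and 4.8 after — 0.9 units further apart.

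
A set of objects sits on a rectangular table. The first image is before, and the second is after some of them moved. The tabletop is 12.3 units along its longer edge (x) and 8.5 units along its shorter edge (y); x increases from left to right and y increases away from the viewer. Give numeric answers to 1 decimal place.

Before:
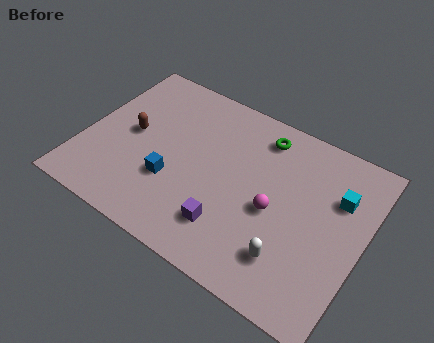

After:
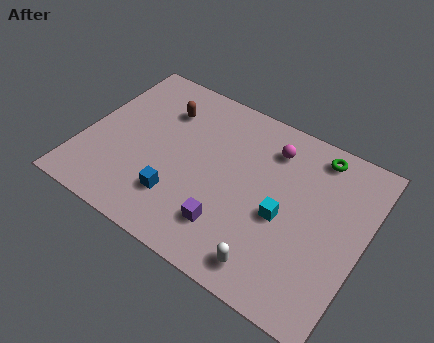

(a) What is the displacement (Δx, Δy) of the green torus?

(2.4, 0.3)

The green torus was at about (7.4, 7.1) and moved to about (9.8, 7.4).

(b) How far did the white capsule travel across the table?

1.1

The white capsule was near (9.5, 2.0) before and (8.8, 1.2) after, so it travelled √(0.7² + 0.8²) ≈ 1.1 units.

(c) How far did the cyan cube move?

3.0

From (11.0, 5.8) to (8.9, 3.7), the cyan cube covered √(2.1² + 2.1²) ≈ 3.0 units.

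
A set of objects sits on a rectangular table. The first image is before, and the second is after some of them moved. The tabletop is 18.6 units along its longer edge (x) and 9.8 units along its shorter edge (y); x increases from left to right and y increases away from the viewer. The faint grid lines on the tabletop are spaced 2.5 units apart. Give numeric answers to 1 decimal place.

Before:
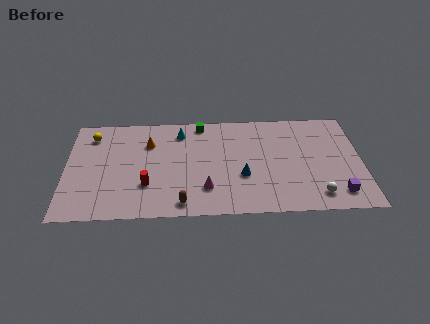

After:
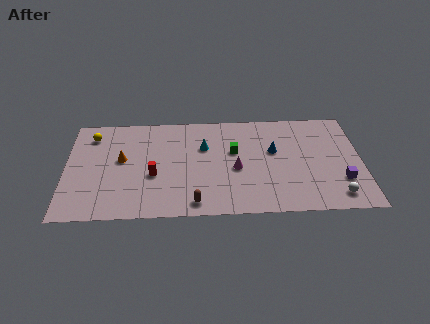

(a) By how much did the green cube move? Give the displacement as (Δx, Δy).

(2.1, -2.8)

From the two frames, the green cube sits at roughly (8.5, 8.8) before and (10.6, 6.0) after.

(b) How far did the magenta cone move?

2.6

From (8.8, 2.5) to (10.7, 4.3), the magenta cone covered √(1.9² + 1.8²) ≈ 2.6 units.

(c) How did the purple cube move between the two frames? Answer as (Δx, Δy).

(0.3, 1.2)

The purple cube was at about (17.0, 1.7) and moved to about (17.3, 2.9).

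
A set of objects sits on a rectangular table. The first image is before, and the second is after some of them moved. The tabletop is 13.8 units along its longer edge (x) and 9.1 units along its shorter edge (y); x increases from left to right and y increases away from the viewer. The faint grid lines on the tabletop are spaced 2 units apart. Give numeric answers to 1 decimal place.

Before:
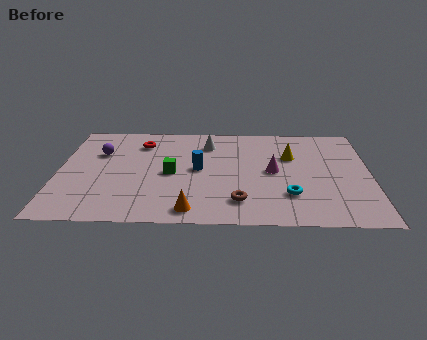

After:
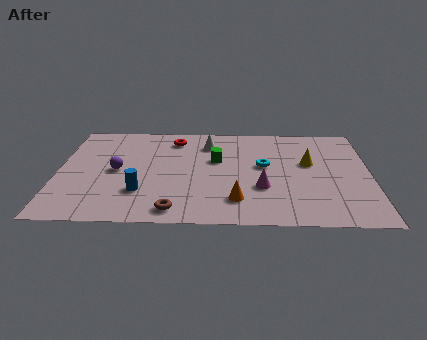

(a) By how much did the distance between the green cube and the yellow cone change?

-1.5

Before: roughly 5.6 units apart; after: 4.1. That's 1.5 units closer together.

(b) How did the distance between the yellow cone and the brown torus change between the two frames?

+2.6

They were about 4.7 units apart before and 7.3 after — 2.6 units further apart.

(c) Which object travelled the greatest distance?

the blue cylinder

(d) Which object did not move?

the white cone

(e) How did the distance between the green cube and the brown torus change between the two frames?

+1.0

They were about 3.8 units apart before and 4.8 after — 1.0 units further apart.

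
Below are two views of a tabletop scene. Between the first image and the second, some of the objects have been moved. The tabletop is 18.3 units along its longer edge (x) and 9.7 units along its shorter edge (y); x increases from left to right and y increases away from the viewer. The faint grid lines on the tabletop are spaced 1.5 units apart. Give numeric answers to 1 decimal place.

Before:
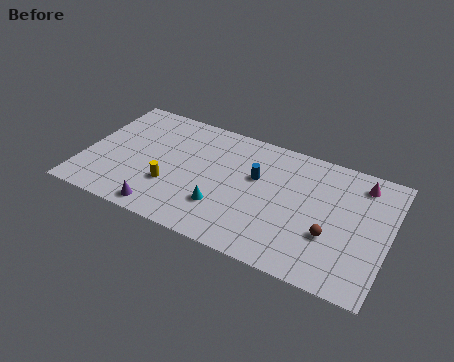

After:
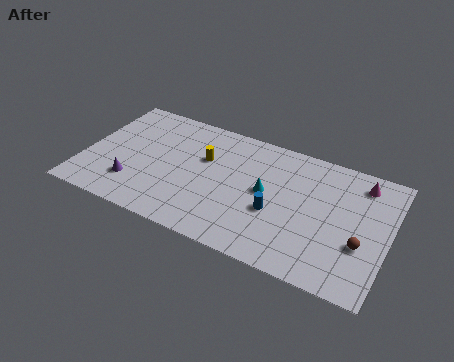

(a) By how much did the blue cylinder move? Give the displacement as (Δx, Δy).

(1.4, -2.2)

From the two frames, the blue cylinder sits at roughly (10.3, 6.0) before and (11.7, 3.8) after.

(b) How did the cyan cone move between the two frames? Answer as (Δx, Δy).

(2.4, 2.3)

The cyan cone started near (8.6, 2.8) and ended near (11.0, 5.1).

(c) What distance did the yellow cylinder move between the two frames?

3.4

The yellow cylinder moved from about (5.4, 3.2) to (7.1, 6.2), a distance of √(1.7² + 3.0²) ≈ 3.4.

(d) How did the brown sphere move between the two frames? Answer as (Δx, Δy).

(1.8, 0.1)

From the two frames, the brown sphere sits at roughly (15.0, 3.4) before and (16.8, 3.5) after.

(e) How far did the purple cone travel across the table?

2.4

The purple cone was near (5.2, 1.1) before and (3.2, 2.5) after, so it travelled √(2.0² + 1.4²) ≈ 2.4 units.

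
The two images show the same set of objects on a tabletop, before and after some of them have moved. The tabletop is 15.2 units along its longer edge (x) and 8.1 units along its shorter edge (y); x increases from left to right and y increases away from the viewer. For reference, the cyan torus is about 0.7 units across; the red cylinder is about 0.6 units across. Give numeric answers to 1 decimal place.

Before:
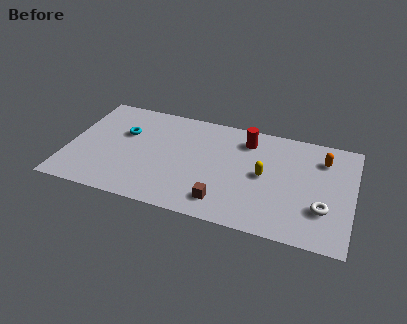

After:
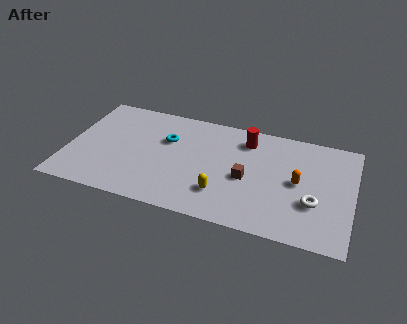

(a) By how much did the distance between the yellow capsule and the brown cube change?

-1.4

Before: roughly 3.3 units apart; after: 1.9. That's 1.4 units closer together.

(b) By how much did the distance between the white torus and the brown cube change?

-1.6

They were about 5.3 units apart before and 3.7 after — 1.6 units closer together.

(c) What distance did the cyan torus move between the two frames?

2.3

The cyan torus was near (2.9, 5.2) before and (5.2, 5.3) after, so it travelled √(2.3² + 0.1²) ≈ 2.3 units.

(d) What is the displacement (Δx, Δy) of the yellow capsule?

(-2.1, -2.0)

The yellow capsule was at about (10.5, 4.1) and moved to about (8.4, 2.1).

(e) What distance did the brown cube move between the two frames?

2.4

The brown cube moved from about (8.5, 1.5) to (9.6, 3.6), a distance of √(1.1² + 2.1²) ≈ 2.4.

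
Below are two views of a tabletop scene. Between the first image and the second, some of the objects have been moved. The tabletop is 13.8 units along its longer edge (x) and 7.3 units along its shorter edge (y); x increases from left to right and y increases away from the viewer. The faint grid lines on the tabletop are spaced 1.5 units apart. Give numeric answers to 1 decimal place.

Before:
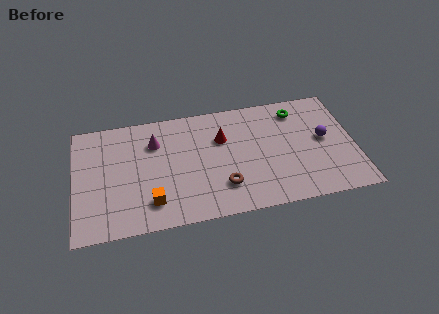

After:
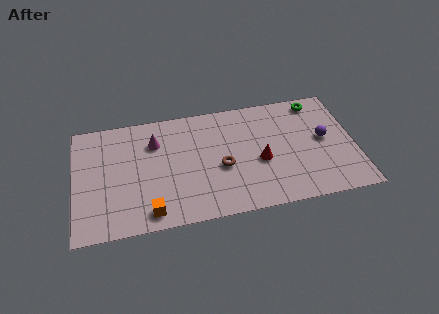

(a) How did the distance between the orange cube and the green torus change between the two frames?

+1.5

They were about 8.6 units apart before and 10.1 after — 1.5 units further apart.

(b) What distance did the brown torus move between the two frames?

1.2

From (7.2, 1.9) to (7.2, 3.1), the brown torus covered √(0.0² + 1.2²) ≈ 1.2 units.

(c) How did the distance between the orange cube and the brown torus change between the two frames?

+0.7

Before: roughly 3.5 units apart; after: 4.2. That's 0.7 units further apart.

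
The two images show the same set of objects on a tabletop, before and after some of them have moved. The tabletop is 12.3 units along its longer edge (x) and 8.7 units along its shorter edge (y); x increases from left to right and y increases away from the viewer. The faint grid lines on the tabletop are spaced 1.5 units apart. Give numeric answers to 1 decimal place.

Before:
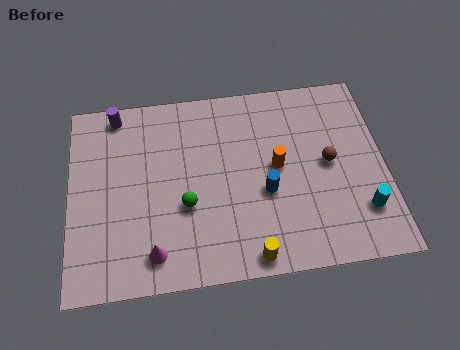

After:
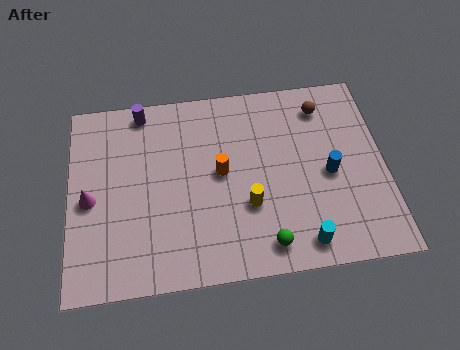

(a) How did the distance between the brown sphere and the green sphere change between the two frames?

+0.7

Before: roughly 5.7 units apart; after: 6.4. That's 0.7 units further apart.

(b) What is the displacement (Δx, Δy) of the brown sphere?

(-0.1, 2.6)

From the two frames, the brown sphere sits at roughly (10.1, 4.5) before and (10.0, 7.1) after.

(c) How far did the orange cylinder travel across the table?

2.2

From (8.1, 4.6) to (5.9, 4.6), the orange cylinder covered √(2.2² + 0.0²) ≈ 2.2 units.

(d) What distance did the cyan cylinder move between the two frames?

2.6

The cyan cylinder was near (11.3, 2.2) before and (8.9, 1.1) after, so it travelled √(2.4² + 1.1²) ≈ 2.6 units.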